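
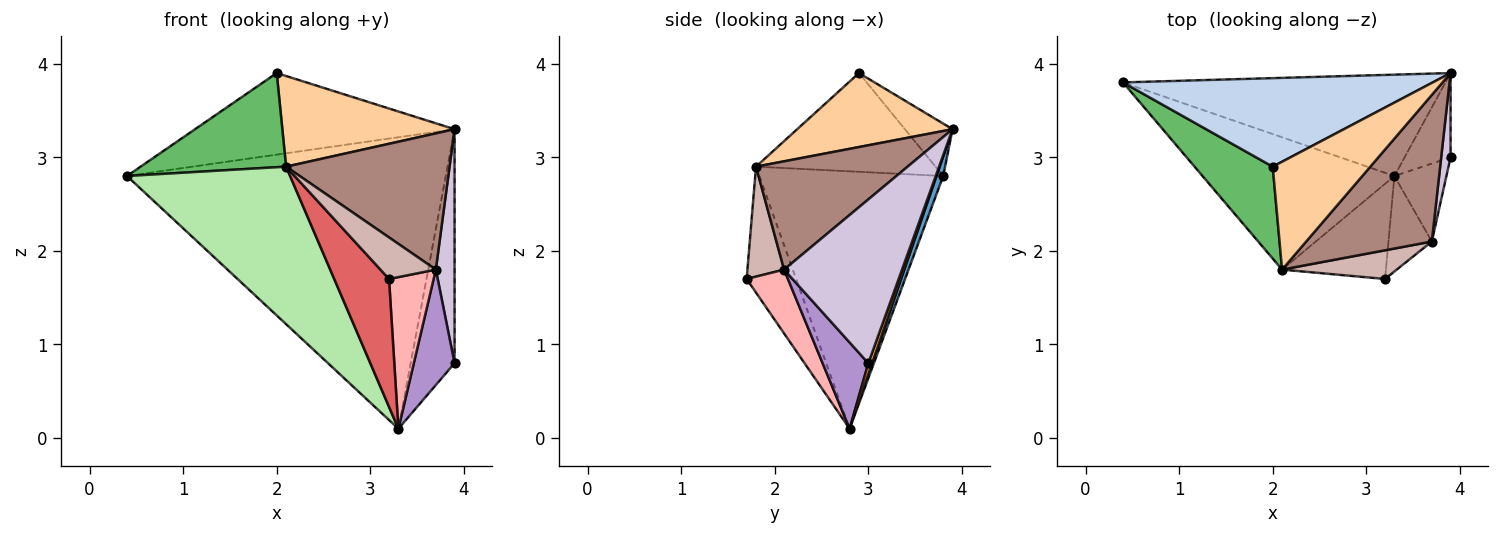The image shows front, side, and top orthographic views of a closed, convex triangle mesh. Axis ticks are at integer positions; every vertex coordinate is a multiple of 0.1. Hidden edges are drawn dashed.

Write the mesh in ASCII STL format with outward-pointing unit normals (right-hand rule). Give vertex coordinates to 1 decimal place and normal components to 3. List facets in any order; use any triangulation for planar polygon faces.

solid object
 facet normal 0.020 0.944 -0.328
  outer loop
   vertex 3.3 2.8 0.1
   vertex 0.4 3.8 2.8
   vertex 3.9 3.9 3.3
  endloop
 endfacet
 facet normal -0.123 0.672 0.730
  outer loop
   vertex 2.0 2.9 3.9
   vertex 3.9 3.9 3.3
   vertex 0.4 3.8 2.8
  endloop
 endfacet
 facet normal 0.081 0.938 -0.338
  outer loop
   vertex 3.9 3.0 0.8
   vertex 3.3 2.8 0.1
   vertex 3.9 3.9 3.3
  endloop
 endfacet
 facet normal 0.502 -0.556 0.662
  outer loop
   vertex 2.1 1.8 2.9
   vertex 3.9 3.9 3.3
   vertex 2.0 2.9 3.9
  endloop
 endfacet
 facet normal -0.662 -0.536 0.524
  outer loop
   vertex 2.1 1.8 2.9
   vertex 2.0 2.9 3.9
   vertex 0.4 3.8 2.8
  endloop
 endfacet
 facet normal -0.653 -0.580 -0.487
  outer loop
   vertex 2.1 1.8 2.9
   vertex 0.4 3.8 2.8
   vertex 3.3 2.8 0.1
  endloop
 endfacet
 facet normal -0.586 -0.650 -0.483
  outer loop
   vertex 2.1 1.8 2.9
   vertex 3.3 2.8 0.1
   vertex 3.2 1.7 1.7
  endloop
 endfacet
 facet normal 0.617 -0.666 -0.419
  outer loop
   vertex 3.7 2.1 1.8
   vertex 3.2 1.7 1.7
   vertex 3.3 2.8 0.1
  endloop
 endfacet
 facet normal 0.681 -0.607 -0.410
  outer loop
   vertex 3.7 2.1 1.8
   vertex 3.3 2.8 0.1
   vertex 3.9 3.0 0.8
  endloop
 endfacet
 facet normal 0.986 -0.157 0.056
  outer loop
   vertex 3.7 2.1 1.8
   vertex 3.9 3.0 0.8
   vertex 3.9 3.9 3.3
  endloop
 endfacet
 facet normal 0.534 -0.576 0.619
  outer loop
   vertex 3.7 2.1 1.8
   vertex 3.9 3.9 3.3
   vertex 2.1 1.8 2.9
  endloop
 endfacet
 facet normal 0.478 -0.723 0.499
  outer loop
   vertex 3.7 2.1 1.8
   vertex 2.1 1.8 2.9
   vertex 3.2 1.7 1.7
  endloop
 endfacet
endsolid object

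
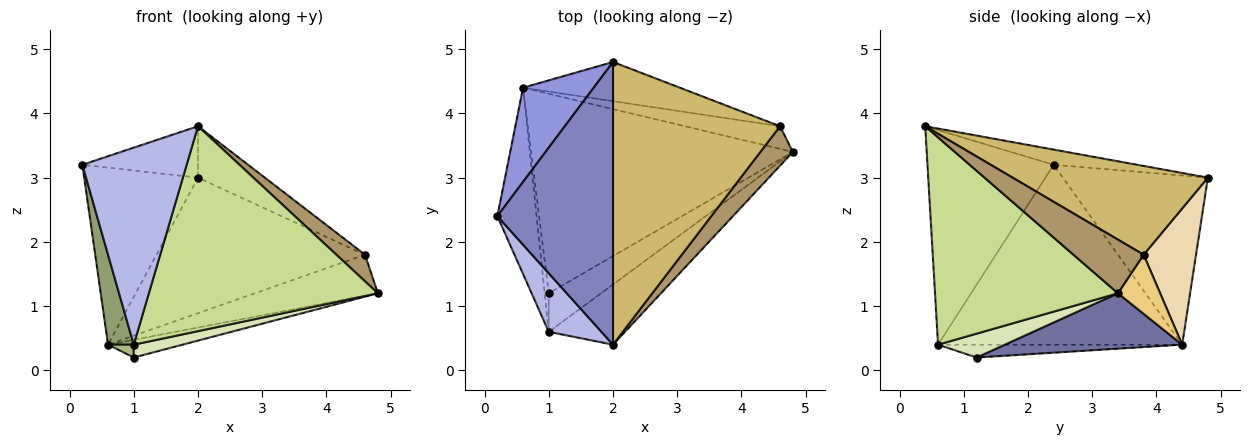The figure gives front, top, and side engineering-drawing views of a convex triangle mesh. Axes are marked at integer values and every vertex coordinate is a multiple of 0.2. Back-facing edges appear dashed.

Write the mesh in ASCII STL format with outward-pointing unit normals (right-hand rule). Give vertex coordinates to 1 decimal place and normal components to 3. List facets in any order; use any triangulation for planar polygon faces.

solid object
 facet normal 0.206 0.087 -0.975
  outer loop
   vertex 0.6 4.4 0.4
   vertex 4.8 3.4 1.2
   vertex 1.0 1.2 0.2
  endloop
 endfacet
 facet normal -0.128 0.177 0.976
  outer loop
   vertex 2.0 4.8 3.0
   vertex 0.2 2.4 3.2
   vertex 2.0 0.4 3.8
  endloop
 endfacet
 facet normal -0.747 0.587 0.312
  outer loop
   vertex 2.0 4.8 3.0
   vertex 0.6 4.4 0.4
   vertex 0.2 2.4 3.2
  endloop
 endfacet
 facet normal -0.757 -0.626 0.186
  outer loop
   vertex 1.0 0.6 0.4
   vertex 2.0 0.4 3.8
   vertex 0.2 2.4 3.2
  endloop
 endfacet
 facet normal -0.972 -0.102 -0.212
  outer loop
   vertex 1.0 0.6 0.4
   vertex 0.2 2.4 3.2
   vertex 0.6 4.4 0.4
  endloop
 endfacet
 facet normal -0.949 -0.100 -0.300
  outer loop
   vertex 1.0 0.6 0.4
   vertex 0.6 4.4 0.4
   vertex 1.0 1.2 0.2
  endloop
 endfacet
 facet normal 0.608 -0.762 -0.224
  outer loop
   vertex 1.0 0.6 0.4
   vertex 4.8 3.4 1.2
   vertex 2.0 0.4 3.8
  endloop
 endfacet
 facet normal 0.397 -0.290 -0.871
  outer loop
   vertex 1.0 0.6 0.4
   vertex 1.0 1.2 0.2
   vertex 4.8 3.4 1.2
  endloop
 endfacet
 facet normal 0.807 -0.330 0.489
  outer loop
   vertex 4.6 3.8 1.8
   vertex 2.0 0.4 3.8
   vertex 4.8 3.4 1.2
  endloop
 endfacet
 facet normal 0.463 0.159 0.872
  outer loop
   vertex 4.6 3.8 1.8
   vertex 2.0 4.8 3.0
   vertex 2.0 0.4 3.8
  endloop
 endfacet
 facet normal 0.288 0.838 -0.463
  outer loop
   vertex 4.6 3.8 1.8
   vertex 4.8 3.4 1.2
   vertex 0.6 4.4 0.4
  endloop
 endfacet
 facet normal 0.235 0.934 -0.270
  outer loop
   vertex 4.6 3.8 1.8
   vertex 0.6 4.4 0.4
   vertex 2.0 4.8 3.0
  endloop
 endfacet
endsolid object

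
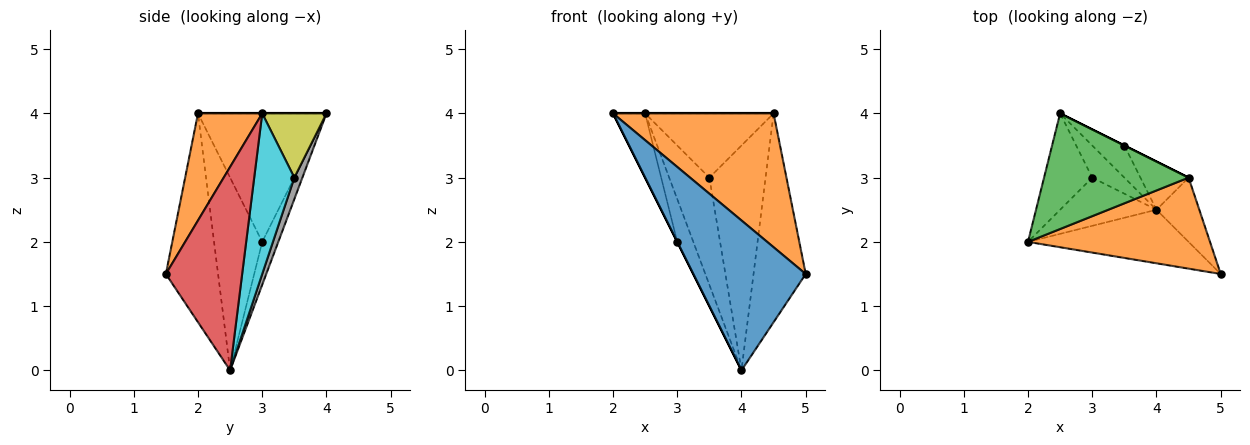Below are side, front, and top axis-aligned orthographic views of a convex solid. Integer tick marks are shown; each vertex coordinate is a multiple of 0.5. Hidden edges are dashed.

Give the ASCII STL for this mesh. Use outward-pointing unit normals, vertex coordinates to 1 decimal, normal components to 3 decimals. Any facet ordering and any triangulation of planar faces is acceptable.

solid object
 facet normal -0.401 -0.863 -0.308
  outer loop
   vertex 4.0 2.5 0.0
   vertex 5.0 1.5 1.5
   vertex 2.0 2.0 4.0
  endloop
 endfacet
 facet normal 0.314 -0.785 0.534
  outer loop
   vertex 4.5 3.0 4.0
   vertex 2.0 2.0 4.0
   vertex 5.0 1.5 1.5
  endloop
 endfacet
 facet normal 0.000 0.000 1.000
  outer loop
   vertex 4.5 3.0 4.0
   vertex 2.5 4.0 4.0
   vertex 2.0 2.0 4.0
  endloop
 endfacet
 facet normal 0.813 0.556 -0.171
  outer loop
   vertex 4.5 3.0 4.0
   vertex 5.0 1.5 1.5
   vertex 4.0 2.5 0.0
  endloop
 endfacet
 facet normal -0.912 0.228 -0.342
  outer loop
   vertex 3.0 3.0 2.0
   vertex 2.0 2.0 4.0
   vertex 2.5 4.0 4.0
  endloop
 endfacet
 facet normal -0.894 0.000 -0.447
  outer loop
   vertex 3.0 3.0 2.0
   vertex 4.0 2.5 0.0
   vertex 2.0 2.0 4.0
  endloop
 endfacet
 facet normal -0.625 0.625 -0.469
  outer loop
   vertex 3.0 3.0 2.0
   vertex 2.5 4.0 4.0
   vertex 4.0 2.5 0.0
  endloop
 endfacet
 facet normal 0.188 0.941 -0.282
  outer loop
   vertex 3.5 3.5 3.0
   vertex 4.0 2.5 0.0
   vertex 2.5 4.0 4.0
  endloop
 endfacet
 facet normal 0.447 0.894 0.000
  outer loop
   vertex 3.5 3.5 3.0
   vertex 2.5 4.0 4.0
   vertex 4.5 3.0 4.0
  endloop
 endfacet
 facet normal 0.573 0.802 -0.172
  outer loop
   vertex 3.5 3.5 3.0
   vertex 4.5 3.0 4.0
   vertex 4.0 2.5 0.0
  endloop
 endfacet
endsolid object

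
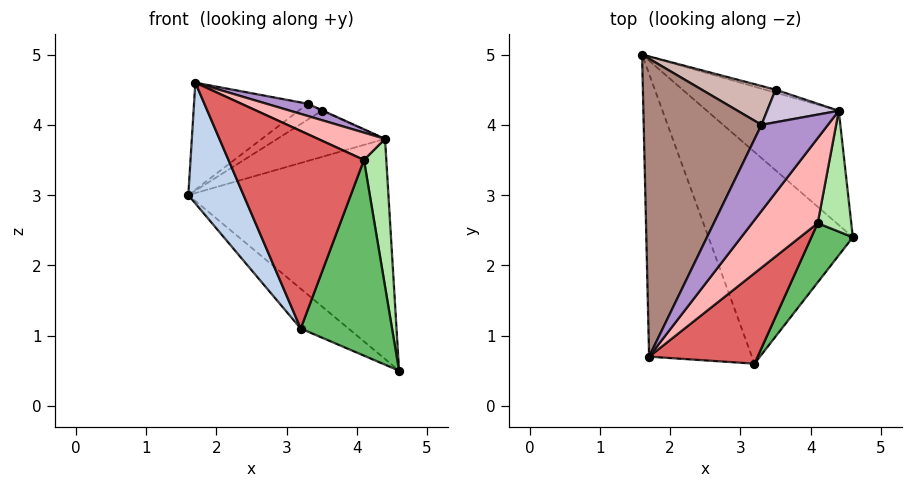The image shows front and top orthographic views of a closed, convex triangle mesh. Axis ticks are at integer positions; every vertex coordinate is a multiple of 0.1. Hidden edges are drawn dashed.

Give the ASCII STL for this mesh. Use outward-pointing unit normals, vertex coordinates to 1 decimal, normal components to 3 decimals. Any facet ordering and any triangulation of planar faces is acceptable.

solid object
 facet normal -0.550 0.154 -0.821
  outer loop
   vertex 3.2 0.6 1.1
   vertex 1.6 5.0 3.0
   vertex 4.6 2.4 0.5
  endloop
 endfacet
 facet normal -0.908 -0.164 -0.385
  outer loop
   vertex 3.2 0.6 1.1
   vertex 1.7 0.7 4.6
   vertex 1.6 5.0 3.0
  endloop
 endfacet
 facet normal 0.359 0.828 -0.430
  outer loop
   vertex 4.4 4.2 3.8
   vertex 4.6 2.4 0.5
   vertex 1.6 5.0 3.0
  endloop
 endfacet
 facet normal 0.291 0.955 -0.062
  outer loop
   vertex 3.5 4.5 4.2
   vertex 4.4 4.2 3.8
   vertex 1.6 5.0 3.0
  endloop
 endfacet
 facet normal 0.805 -0.568 0.172
  outer loop
   vertex 4.1 2.6 3.5
   vertex 3.2 0.6 1.1
   vertex 4.6 2.4 0.5
  endloop
 endfacet
 facet normal 0.961 -0.213 0.174
  outer loop
   vertex 4.1 2.6 3.5
   vertex 4.6 2.4 0.5
   vertex 4.4 4.2 3.8
  endloop
 endfacet
 facet normal 0.673 -0.672 0.308
  outer loop
   vertex 4.1 2.6 3.5
   vertex 1.7 0.7 4.6
   vertex 3.2 0.6 1.1
  endloop
 endfacet
 facet normal 0.561 -0.253 0.788
  outer loop
   vertex 4.1 2.6 3.5
   vertex 4.4 4.2 3.8
   vertex 1.7 0.7 4.6
  endloop
 endfacet
 facet normal 0.429 -0.127 0.894
  outer loop
   vertex 3.3 4.0 4.3
   vertex 1.7 0.7 4.6
   vertex 4.4 4.2 3.8
  endloop
 endfacet
 facet normal 0.411 0.018 0.911
  outer loop
   vertex 3.3 4.0 4.3
   vertex 4.4 4.2 3.8
   vertex 3.5 4.5 4.2
  endloop
 endfacet
 facet normal -0.462 0.300 0.835
  outer loop
   vertex 3.3 4.0 4.3
   vertex 1.6 5.0 3.0
   vertex 1.7 0.7 4.6
  endloop
 endfacet
 facet normal -0.436 0.341 0.833
  outer loop
   vertex 3.3 4.0 4.3
   vertex 3.5 4.5 4.2
   vertex 1.6 5.0 3.0
  endloop
 endfacet
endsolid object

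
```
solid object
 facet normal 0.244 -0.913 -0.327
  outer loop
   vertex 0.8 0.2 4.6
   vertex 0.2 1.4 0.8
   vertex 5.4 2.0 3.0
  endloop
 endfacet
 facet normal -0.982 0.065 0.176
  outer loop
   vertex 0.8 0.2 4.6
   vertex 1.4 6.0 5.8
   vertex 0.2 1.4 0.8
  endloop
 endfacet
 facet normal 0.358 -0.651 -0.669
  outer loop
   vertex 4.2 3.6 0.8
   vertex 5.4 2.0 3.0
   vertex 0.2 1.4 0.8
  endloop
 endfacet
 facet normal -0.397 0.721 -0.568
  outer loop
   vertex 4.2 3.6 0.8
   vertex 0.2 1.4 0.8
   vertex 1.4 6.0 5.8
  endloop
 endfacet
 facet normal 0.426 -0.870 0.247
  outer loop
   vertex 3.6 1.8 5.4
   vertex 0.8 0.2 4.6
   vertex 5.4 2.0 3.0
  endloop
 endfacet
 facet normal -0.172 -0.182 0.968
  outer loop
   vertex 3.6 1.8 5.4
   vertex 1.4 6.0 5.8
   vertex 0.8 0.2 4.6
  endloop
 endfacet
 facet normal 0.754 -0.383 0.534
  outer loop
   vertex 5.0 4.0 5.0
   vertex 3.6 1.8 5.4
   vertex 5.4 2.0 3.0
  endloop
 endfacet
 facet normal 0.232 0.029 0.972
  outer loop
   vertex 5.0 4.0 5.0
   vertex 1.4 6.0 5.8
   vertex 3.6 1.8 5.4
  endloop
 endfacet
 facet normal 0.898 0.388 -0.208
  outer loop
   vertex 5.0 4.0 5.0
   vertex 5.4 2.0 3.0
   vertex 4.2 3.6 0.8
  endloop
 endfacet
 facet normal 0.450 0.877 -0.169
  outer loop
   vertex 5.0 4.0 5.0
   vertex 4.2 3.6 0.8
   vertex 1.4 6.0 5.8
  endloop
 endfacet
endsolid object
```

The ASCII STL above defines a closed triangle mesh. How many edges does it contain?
15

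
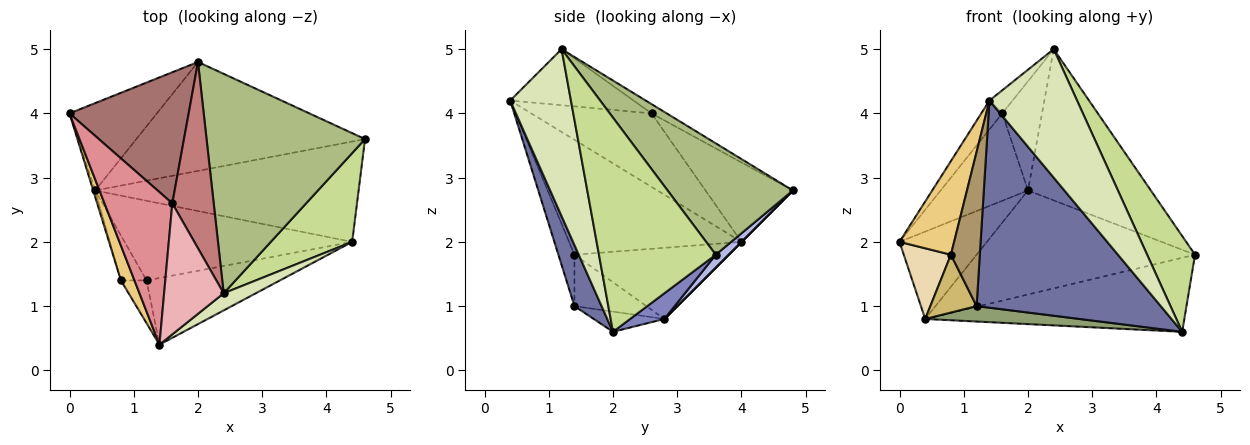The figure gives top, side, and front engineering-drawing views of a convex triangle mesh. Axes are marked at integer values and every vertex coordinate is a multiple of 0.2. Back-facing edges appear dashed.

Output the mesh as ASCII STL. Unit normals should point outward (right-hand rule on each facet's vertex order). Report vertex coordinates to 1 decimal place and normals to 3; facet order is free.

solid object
 facet normal 0.139 -0.943 -0.303
  outer loop
   vertex 1.2 1.4 1.0
   vertex 4.4 2.0 0.6
   vertex 1.4 0.4 4.2
  endloop
 endfacet
 facet normal 0.078 0.592 -0.802
  outer loop
   vertex 0.4 2.8 0.8
   vertex 4.6 3.6 1.8
   vertex 4.4 2.0 0.6
  endloop
 endfacet
 facet normal 0.000 0.707 -0.707
  outer loop
   vertex 0.4 2.8 0.8
   vertex 0.0 4.0 2.0
   vertex 2.0 4.8 2.8
  endloop
 endfacet
 facet normal 0.041 0.690 -0.723
  outer loop
   vertex 0.4 2.8 0.8
   vertex 2.0 4.8 2.8
   vertex 4.6 3.6 1.8
  endloop
 endfacet
 facet normal -0.087 -0.189 -0.978
  outer loop
   vertex 0.4 2.8 0.8
   vertex 4.4 2.0 0.6
   vertex 1.2 1.4 1.0
  endloop
 endfacet
 facet normal 0.501 0.491 0.713
  outer loop
   vertex 2.4 1.2 5.0
   vertex 4.6 3.6 1.8
   vertex 2.0 4.8 2.8
  endloop
 endfacet
 facet normal 0.873 -0.358 0.332
  outer loop
   vertex 2.4 1.2 5.0
   vertex 4.4 2.0 0.6
   vertex 4.6 3.6 1.8
  endloop
 endfacet
 facet normal 0.566 -0.817 0.109
  outer loop
   vertex 2.4 1.2 5.0
   vertex 1.4 0.4 4.2
   vertex 4.4 2.0 0.6
  endloop
 endfacet
 facet normal -0.472 -0.849 -0.236
  outer loop
   vertex 0.8 1.4 1.8
   vertex 1.2 1.4 1.0
   vertex 1.4 0.4 4.2
  endloop
 endfacet
 facet normal -0.775 -0.498 -0.388
  outer loop
   vertex 0.8 1.4 1.8
   vertex 0.4 2.8 0.8
   vertex 1.2 1.4 1.0
  endloop
 endfacet
 facet normal -0.947 -0.300 0.112
  outer loop
   vertex 0.8 1.4 1.8
   vertex 1.4 0.4 4.2
   vertex 0.0 4.0 2.0
  endloop
 endfacet
 facet normal -0.956 -0.292 -0.027
  outer loop
   vertex 0.8 1.4 1.8
   vertex 0.0 4.0 2.0
   vertex 0.4 2.8 0.8
  endloop
 endfacet
 facet normal -0.485 0.485 0.728
  outer loop
   vertex 1.6 2.6 4.0
   vertex 2.0 4.8 2.8
   vertex 0.0 4.0 2.0
  endloop
 endfacet
 facet normal -0.190 0.497 0.847
  outer loop
   vertex 1.6 2.6 4.0
   vertex 2.4 1.2 5.0
   vertex 2.0 4.8 2.8
  endloop
 endfacet
 facet normal -0.729 0.127 0.672
  outer loop
   vertex 1.6 2.6 4.0
   vertex 0.0 4.0 2.0
   vertex 1.4 0.4 4.2
  endloop
 endfacet
 facet normal -0.680 0.127 0.722
  outer loop
   vertex 1.6 2.6 4.0
   vertex 1.4 0.4 4.2
   vertex 2.4 1.2 5.0
  endloop
 endfacet
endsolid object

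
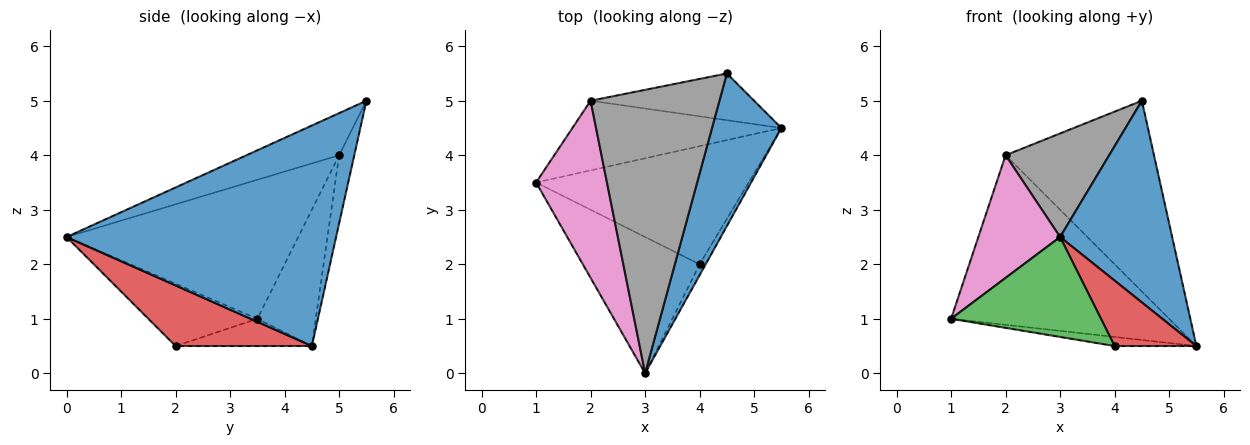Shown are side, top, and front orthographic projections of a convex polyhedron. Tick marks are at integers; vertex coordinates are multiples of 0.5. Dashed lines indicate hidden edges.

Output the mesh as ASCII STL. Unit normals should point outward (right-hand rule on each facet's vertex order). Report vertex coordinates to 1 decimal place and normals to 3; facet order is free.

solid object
 facet normal 0.887 -0.369 0.279
  outer loop
   vertex 4.5 5.5 5.0
   vertex 3.0 0.0 2.5
   vertex 5.5 4.5 0.5
  endloop
 endfacet
 facet normal -0.127 0.076 -0.989
  outer loop
   vertex 4.0 2.0 0.5
   vertex 1.0 3.5 1.0
   vertex 5.5 4.5 0.5
  endloop
 endfacet
 facet normal -0.395 -0.543 -0.741
  outer loop
   vertex 4.0 2.0 0.5
   vertex 3.0 0.0 2.5
   vertex 1.0 3.5 1.0
  endloop
 endfacet
 facet normal 0.854 -0.513 -0.085
  outer loop
   vertex 4.0 2.0 0.5
   vertex 5.5 4.5 0.5
   vertex 3.0 0.0 2.5
  endloop
 endfacet
 facet normal -0.241 0.898 -0.369
  outer loop
   vertex 2.0 5.0 4.0
   vertex 5.5 4.5 0.5
   vertex 1.0 3.5 1.0
  endloop
 endfacet
 facet normal -0.099 0.967 -0.237
  outer loop
   vertex 2.0 5.0 4.0
   vertex 4.5 5.5 5.0
   vertex 5.5 4.5 0.5
  endloop
 endfacet
 facet normal -0.850 -0.300 0.433
  outer loop
   vertex 2.0 5.0 4.0
   vertex 1.0 3.5 1.0
   vertex 3.0 0.0 2.5
  endloop
 endfacet
 facet normal -0.294 -0.328 0.898
  outer loop
   vertex 2.0 5.0 4.0
   vertex 3.0 0.0 2.5
   vertex 4.5 5.5 5.0
  endloop
 endfacet
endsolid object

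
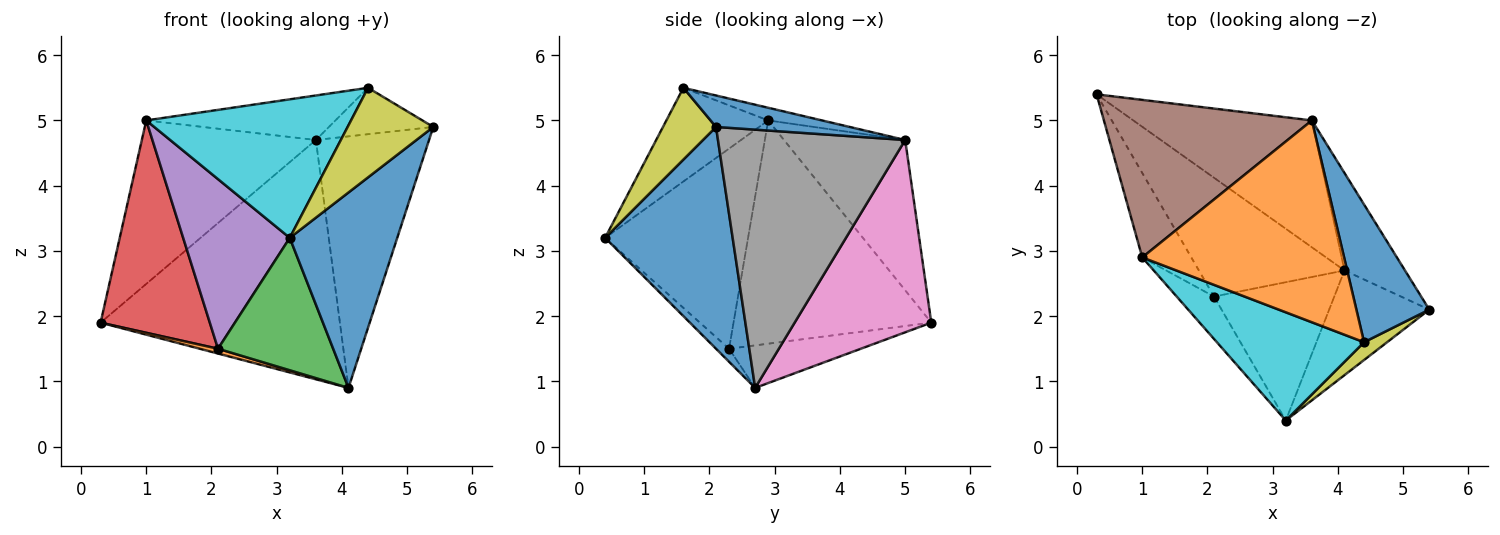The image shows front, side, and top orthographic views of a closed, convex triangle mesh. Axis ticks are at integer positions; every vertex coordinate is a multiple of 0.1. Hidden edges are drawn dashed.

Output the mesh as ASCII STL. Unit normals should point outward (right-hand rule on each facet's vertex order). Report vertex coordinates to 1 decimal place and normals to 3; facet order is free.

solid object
 facet normal 0.723 -0.609 -0.326
  outer loop
   vertex 4.1 2.7 0.9
   vertex 5.4 2.1 4.9
   vertex 3.2 0.4 3.2
  endloop
 endfacet
 facet normal -0.280 -0.039 -0.959
  outer loop
   vertex 2.1 2.3 1.5
   vertex 0.3 5.4 1.9
   vertex 4.1 2.7 0.9
  endloop
 endfacet
 facet normal -0.078 -0.689 -0.720
  outer loop
   vertex 2.1 2.3 1.5
   vertex 4.1 2.7 0.9
   vertex 3.2 0.4 3.2
  endloop
 endfacet
 facet normal -0.860 -0.475 -0.189
  outer loop
   vertex 2.1 2.3 1.5
   vertex 1.0 2.9 5.0
   vertex 0.3 5.4 1.9
  endloop
 endfacet
 facet normal -0.793 -0.591 -0.148
  outer loop
   vertex 2.1 2.3 1.5
   vertex 3.2 0.4 3.2
   vertex 1.0 2.9 5.0
  endloop
 endfacet
 facet normal -0.448 0.644 0.620
  outer loop
   vertex 3.6 5.0 4.7
   vertex 0.3 5.4 1.9
   vertex 1.0 2.9 5.0
  endloop
 endfacet
 facet normal 0.450 0.789 -0.418
  outer loop
   vertex 3.6 5.0 4.7
   vertex 4.1 2.7 0.9
   vertex 0.3 5.4 1.9
  endloop
 endfacet
 facet normal 0.839 0.507 -0.197
  outer loop
   vertex 3.6 5.0 4.7
   vertex 5.4 2.1 4.9
   vertex 4.1 2.7 0.9
  endloop
 endfacet
 facet normal 0.519 -0.838 0.167
  outer loop
   vertex 4.4 1.6 5.5
   vertex 3.2 0.4 3.2
   vertex 5.4 2.1 4.9
  endloop
 endfacet
 facet normal -0.365 -0.734 0.573
  outer loop
   vertex 4.4 1.6 5.5
   vertex 1.0 2.9 5.0
   vertex 3.2 0.4 3.2
  endloop
 endfacet
 facet normal 0.379 0.295 0.877
  outer loop
   vertex 4.4 1.6 5.5
   vertex 5.4 2.1 4.9
   vertex 3.6 5.0 4.7
  endloop
 endfacet
 facet normal -0.061 0.215 0.975
  outer loop
   vertex 4.4 1.6 5.5
   vertex 3.6 5.0 4.7
   vertex 1.0 2.9 5.0
  endloop
 endfacet
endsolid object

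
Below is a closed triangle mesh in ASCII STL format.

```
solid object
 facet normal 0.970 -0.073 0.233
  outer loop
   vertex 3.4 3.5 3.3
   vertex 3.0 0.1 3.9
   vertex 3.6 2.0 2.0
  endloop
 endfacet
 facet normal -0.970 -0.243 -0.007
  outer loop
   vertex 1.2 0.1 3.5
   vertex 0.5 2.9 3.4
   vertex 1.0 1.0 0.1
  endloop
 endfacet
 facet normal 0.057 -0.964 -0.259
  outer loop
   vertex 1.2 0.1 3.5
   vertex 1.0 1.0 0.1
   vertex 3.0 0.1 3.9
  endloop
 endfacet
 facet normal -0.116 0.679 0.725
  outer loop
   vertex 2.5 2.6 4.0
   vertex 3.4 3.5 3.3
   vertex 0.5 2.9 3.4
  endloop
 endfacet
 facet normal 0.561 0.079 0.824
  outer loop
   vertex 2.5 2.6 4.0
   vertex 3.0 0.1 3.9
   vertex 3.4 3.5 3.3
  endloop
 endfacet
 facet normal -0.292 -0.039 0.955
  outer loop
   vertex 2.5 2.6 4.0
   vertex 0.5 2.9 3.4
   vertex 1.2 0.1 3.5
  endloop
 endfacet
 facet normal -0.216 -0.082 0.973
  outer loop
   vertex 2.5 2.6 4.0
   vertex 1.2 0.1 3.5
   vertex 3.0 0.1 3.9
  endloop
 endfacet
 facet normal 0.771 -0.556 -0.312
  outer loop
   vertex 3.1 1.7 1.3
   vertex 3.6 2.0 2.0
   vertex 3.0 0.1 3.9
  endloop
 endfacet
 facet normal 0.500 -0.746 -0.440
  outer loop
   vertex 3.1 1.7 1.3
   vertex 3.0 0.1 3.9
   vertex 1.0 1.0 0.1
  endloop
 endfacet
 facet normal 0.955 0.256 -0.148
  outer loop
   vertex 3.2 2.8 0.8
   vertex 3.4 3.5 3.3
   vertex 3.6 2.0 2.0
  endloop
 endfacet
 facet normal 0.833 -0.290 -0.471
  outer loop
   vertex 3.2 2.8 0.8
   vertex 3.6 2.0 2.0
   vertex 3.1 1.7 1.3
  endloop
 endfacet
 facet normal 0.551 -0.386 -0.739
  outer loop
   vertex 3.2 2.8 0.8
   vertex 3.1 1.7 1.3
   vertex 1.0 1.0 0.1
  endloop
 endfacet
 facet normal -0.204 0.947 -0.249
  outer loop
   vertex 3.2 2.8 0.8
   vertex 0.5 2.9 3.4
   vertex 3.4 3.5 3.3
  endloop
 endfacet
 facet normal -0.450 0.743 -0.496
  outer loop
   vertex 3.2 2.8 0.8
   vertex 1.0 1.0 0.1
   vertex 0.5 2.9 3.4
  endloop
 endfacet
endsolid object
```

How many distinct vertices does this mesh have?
9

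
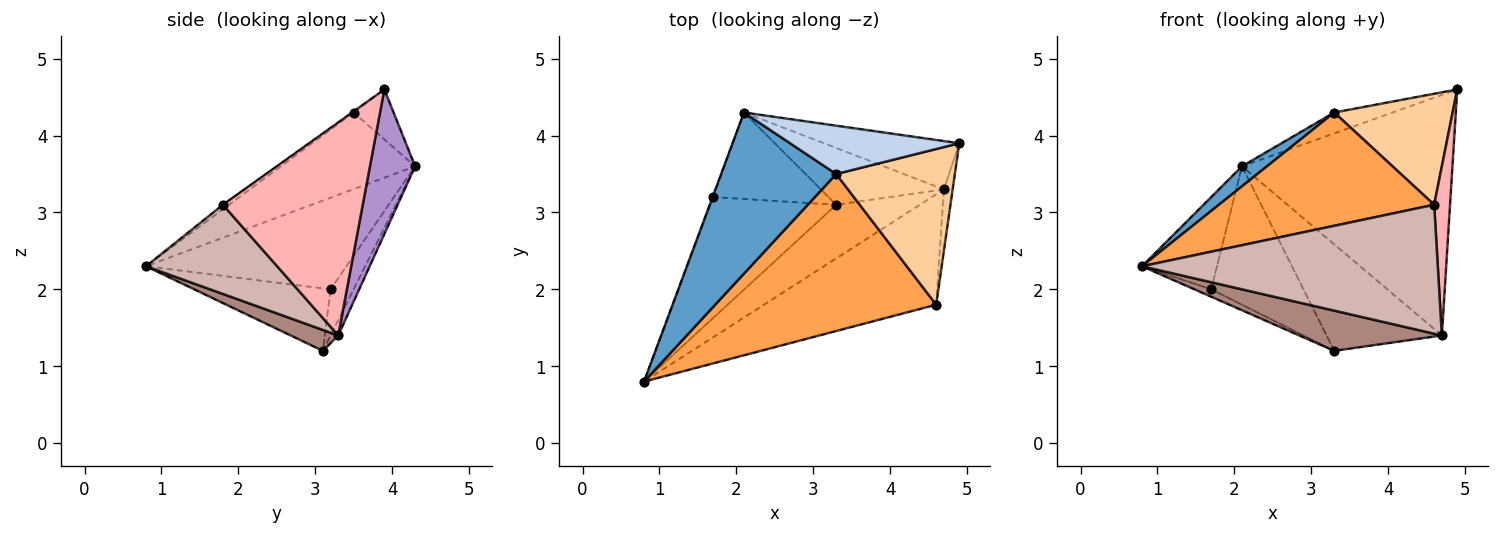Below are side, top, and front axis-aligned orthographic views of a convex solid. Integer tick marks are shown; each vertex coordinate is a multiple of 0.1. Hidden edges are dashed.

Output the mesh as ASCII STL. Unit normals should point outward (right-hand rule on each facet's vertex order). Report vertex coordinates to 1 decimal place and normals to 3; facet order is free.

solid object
 facet normal -0.551 -0.103 0.828
  outer loop
   vertex 3.3 3.5 4.3
   vertex 2.1 4.3 3.6
   vertex 0.8 0.8 2.3
  endloop
 endfacet
 facet normal -0.262 0.383 0.886
  outer loop
   vertex 3.3 3.5 4.3
   vertex 4.9 3.9 4.6
   vertex 2.1 4.3 3.6
  endloop
 endfacet
 facet normal -0.017 -0.585 0.811
  outer loop
   vertex 3.3 3.5 4.3
   vertex 0.8 0.8 2.3
   vertex 4.6 1.8 3.1
  endloop
 endfacet
 facet normal -0.008 -0.581 0.814
  outer loop
   vertex 3.3 3.5 4.3
   vertex 4.6 1.8 3.1
   vertex 4.9 3.9 4.6
  endloop
 endfacet
 facet normal -0.937 0.350 -0.007
  outer loop
   vertex 1.7 3.2 2.0
   vertex 0.8 0.8 2.3
   vertex 2.1 4.3 3.6
  endloop
 endfacet
 facet normal -0.444 0.055 -0.894
  outer loop
   vertex 1.7 3.2 2.0
   vertex 3.3 3.1 1.2
   vertex 0.8 0.8 2.3
  endloop
 endfacet
 facet normal -0.207 0.830 -0.518
  outer loop
   vertex 1.7 3.2 2.0
   vertex 2.1 4.3 3.6
   vertex 3.3 3.1 1.2
  endloop
 endfacet
 facet normal 0.993 -0.113 -0.041
  outer loop
   vertex 4.7 3.3 1.4
   vertex 4.9 3.9 4.6
   vertex 4.6 1.8 3.1
  endloop
 endfacet
 facet normal 0.206 0.959 -0.193
  outer loop
   vertex 4.7 3.3 1.4
   vertex 2.1 4.3 3.6
   vertex 4.9 3.9 4.6
  endloop
 endfacet
 facet normal -0.059 0.881 -0.470
  outer loop
   vertex 4.7 3.3 1.4
   vertex 3.3 3.1 1.2
   vertex 2.1 4.3 3.6
  endloop
 endfacet
 facet normal 0.196 -0.588 -0.784
  outer loop
   vertex 4.7 3.3 1.4
   vertex 0.8 0.8 2.3
   vertex 3.3 3.1 1.2
  endloop
 endfacet
 facet normal 0.319 -0.720 -0.616
  outer loop
   vertex 4.7 3.3 1.4
   vertex 4.6 1.8 3.1
   vertex 0.8 0.8 2.3
  endloop
 endfacet
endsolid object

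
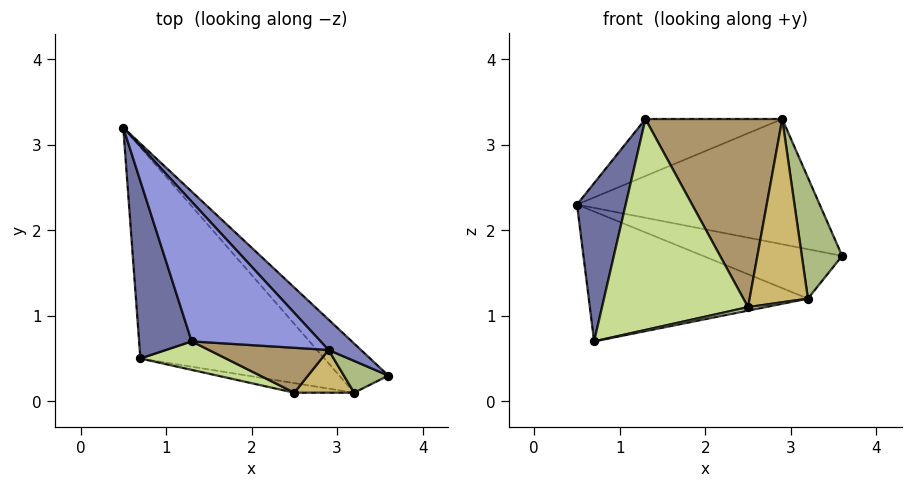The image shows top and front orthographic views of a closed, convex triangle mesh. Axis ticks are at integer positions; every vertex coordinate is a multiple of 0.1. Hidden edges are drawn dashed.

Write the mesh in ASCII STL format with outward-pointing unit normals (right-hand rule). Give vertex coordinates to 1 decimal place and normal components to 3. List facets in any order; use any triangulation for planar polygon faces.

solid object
 facet normal -0.949 -0.210 0.235
  outer loop
   vertex 1.3 0.7 3.3
   vertex 0.5 3.2 2.3
   vertex 0.7 0.5 0.7
  endloop
 endfacet
 facet normal 0.691 0.703 0.170
  outer loop
   vertex 2.9 0.6 3.3
   vertex 3.6 0.3 1.7
   vertex 0.5 3.2 2.3
  endloop
 endfacet
 facet normal 0.024 0.378 0.926
  outer loop
   vertex 2.9 0.6 3.3
   vertex 0.5 3.2 2.3
   vertex 1.3 0.7 3.3
  endloop
 endfacet
 facet normal 0.466 0.627 -0.624
  outer loop
   vertex 3.2 0.1 1.2
   vertex 0.5 3.2 2.3
   vertex 3.6 0.3 1.7
  endloop
 endfacet
 facet normal 0.246 0.508 -0.826
  outer loop
   vertex 3.2 0.1 1.2
   vertex 0.7 0.5 0.7
   vertex 0.5 3.2 2.3
  endloop
 endfacet
 facet normal 0.164 -0.954 0.251
  outer loop
   vertex 3.2 0.1 1.2
   vertex 3.6 0.3 1.7
   vertex 2.9 0.6 3.3
  endloop
 endfacet
 facet normal -0.243 -0.961 0.130
  outer loop
   vertex 2.5 0.1 1.1
   vertex 1.3 0.7 3.3
   vertex 0.7 0.5 0.7
  endloop
 endfacet
 facet normal 0.133 -0.333 -0.933
  outer loop
   vertex 2.5 0.1 1.1
   vertex 0.7 0.5 0.7
   vertex 3.2 0.1 1.2
  endloop
 endfacet
 facet normal -0.061 -0.971 0.232
  outer loop
   vertex 2.5 0.1 1.1
   vertex 2.9 0.6 3.3
   vertex 1.3 0.7 3.3
  endloop
 endfacet
 facet normal -0.032 -0.973 0.227
  outer loop
   vertex 2.5 0.1 1.1
   vertex 3.2 0.1 1.2
   vertex 2.9 0.6 3.3
  endloop
 endfacet
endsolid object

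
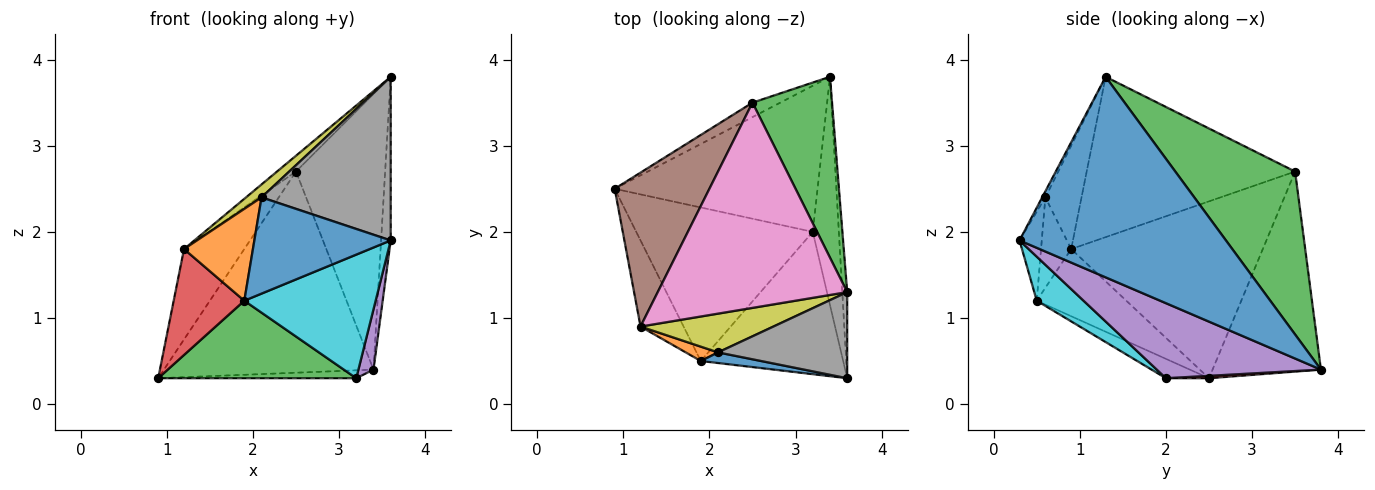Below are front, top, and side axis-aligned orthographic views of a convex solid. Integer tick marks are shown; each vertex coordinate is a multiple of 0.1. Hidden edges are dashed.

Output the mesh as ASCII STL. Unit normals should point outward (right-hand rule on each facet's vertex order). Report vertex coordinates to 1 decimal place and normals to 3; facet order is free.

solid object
 facet normal 0.999 0.047 -0.025
  outer loop
   vertex 3.6 1.3 3.8
   vertex 3.6 0.3 1.9
   vertex 3.4 3.8 0.4
  endloop
 endfacet
 facet normal -0.458 0.886 -0.064
  outer loop
   vertex 2.5 3.5 2.7
   vertex 3.4 3.8 0.4
   vertex 0.9 2.5 0.3
  endloop
 endfacet
 facet normal 0.747 0.556 0.365
  outer loop
   vertex 2.5 3.5 2.7
   vertex 3.6 1.3 3.8
   vertex 3.4 3.8 0.4
  endloop
 endfacet
 facet normal 0.012 0.054 -0.998
  outer loop
   vertex 3.2 2.0 0.3
   vertex 0.9 2.5 0.3
   vertex 3.4 3.8 0.4
  endloop
 endfacet
 facet normal 0.941 -0.086 -0.327
  outer loop
   vertex 3.2 2.0 0.3
   vertex 3.4 3.8 0.4
   vertex 3.6 0.3 1.9
  endloop
 endfacet
 facet normal -0.849 0.267 0.455
  outer loop
   vertex 1.2 0.9 1.8
   vertex 2.5 3.5 2.7
   vertex 0.9 2.5 0.3
  endloop
 endfacet
 facet normal -0.645 0.059 0.762
  outer loop
   vertex 1.2 0.9 1.8
   vertex 3.6 1.3 3.8
   vertex 2.5 3.5 2.7
  endloop
 endfacet
 facet normal -0.022 -0.885 0.466
  outer loop
   vertex 2.1 0.6 2.4
   vertex 3.6 0.3 1.9
   vertex 3.6 1.3 3.8
  endloop
 endfacet
 facet normal -0.594 -0.254 0.763
  outer loop
   vertex 2.1 0.6 2.4
   vertex 3.6 1.3 3.8
   vertex 1.2 0.9 1.8
  endloop
 endfacet
 facet normal 0.228 -0.638 -0.735
  outer loop
   vertex 1.9 0.5 1.2
   vertex 3.2 2.0 0.3
   vertex 3.6 0.3 1.9
  endloop
 endfacet
 facet normal -0.160 -0.981 0.108
  outer loop
   vertex 1.9 0.5 1.2
   vertex 3.6 0.3 1.9
   vertex 2.1 0.6 2.4
  endloop
 endfacet
 facet normal -0.397 -0.907 0.142
  outer loop
   vertex 1.9 0.5 1.2
   vertex 2.1 0.6 2.4
   vertex 1.2 0.9 1.8
  endloop
 endfacet
 facet normal -0.098 -0.449 -0.888
  outer loop
   vertex 1.9 0.5 1.2
   vertex 0.9 2.5 0.3
   vertex 3.2 2.0 0.3
  endloop
 endfacet
 facet normal -0.701 -0.553 -0.450
  outer loop
   vertex 1.9 0.5 1.2
   vertex 1.2 0.9 1.8
   vertex 0.9 2.5 0.3
  endloop
 endfacet
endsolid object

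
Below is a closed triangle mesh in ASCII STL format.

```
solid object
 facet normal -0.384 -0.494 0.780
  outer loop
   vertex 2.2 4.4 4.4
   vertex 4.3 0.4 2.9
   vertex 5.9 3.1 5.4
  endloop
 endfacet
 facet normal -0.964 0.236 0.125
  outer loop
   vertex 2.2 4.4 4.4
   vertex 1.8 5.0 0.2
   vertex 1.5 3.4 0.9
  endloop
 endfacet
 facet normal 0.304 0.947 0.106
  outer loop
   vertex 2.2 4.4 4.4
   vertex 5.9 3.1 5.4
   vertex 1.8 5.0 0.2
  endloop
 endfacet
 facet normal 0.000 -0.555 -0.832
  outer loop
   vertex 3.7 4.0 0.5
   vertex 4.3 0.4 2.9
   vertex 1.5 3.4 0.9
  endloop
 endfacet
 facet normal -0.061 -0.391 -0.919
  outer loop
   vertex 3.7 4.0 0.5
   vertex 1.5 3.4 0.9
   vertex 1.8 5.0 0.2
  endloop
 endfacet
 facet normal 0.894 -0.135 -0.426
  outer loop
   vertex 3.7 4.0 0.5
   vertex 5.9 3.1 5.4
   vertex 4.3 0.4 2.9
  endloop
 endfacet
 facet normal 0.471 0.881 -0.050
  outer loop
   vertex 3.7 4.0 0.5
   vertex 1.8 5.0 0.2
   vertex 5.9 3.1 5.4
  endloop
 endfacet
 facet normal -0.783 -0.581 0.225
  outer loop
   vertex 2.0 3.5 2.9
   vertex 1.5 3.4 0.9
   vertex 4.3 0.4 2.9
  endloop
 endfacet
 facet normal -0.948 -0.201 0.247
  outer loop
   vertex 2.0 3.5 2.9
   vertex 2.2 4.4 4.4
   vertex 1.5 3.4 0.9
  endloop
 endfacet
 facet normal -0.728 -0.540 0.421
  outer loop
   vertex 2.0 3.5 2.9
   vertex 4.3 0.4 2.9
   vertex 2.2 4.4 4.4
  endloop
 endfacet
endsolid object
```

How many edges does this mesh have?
15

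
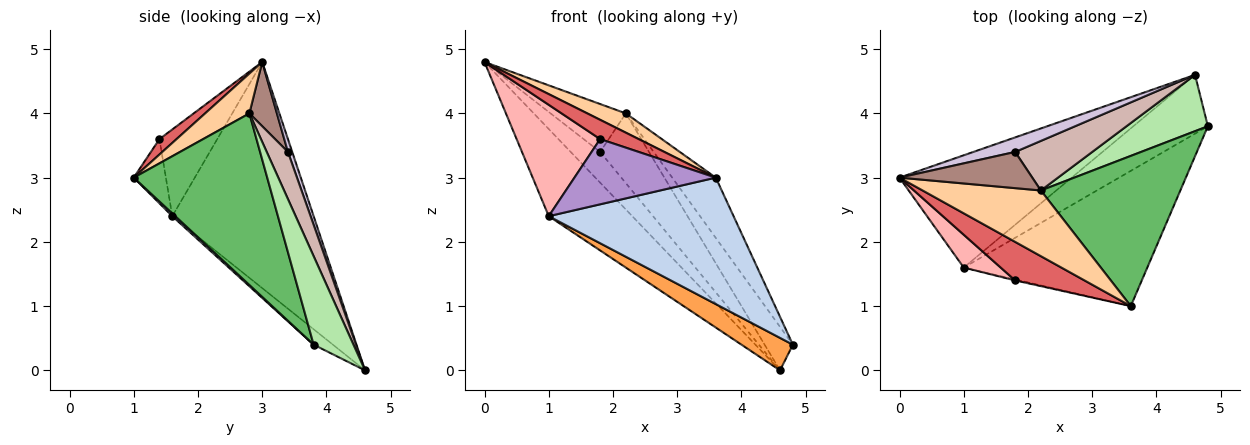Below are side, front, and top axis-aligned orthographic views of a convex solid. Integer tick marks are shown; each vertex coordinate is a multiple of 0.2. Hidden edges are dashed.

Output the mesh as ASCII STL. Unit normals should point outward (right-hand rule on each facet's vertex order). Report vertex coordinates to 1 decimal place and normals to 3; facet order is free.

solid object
 facet normal -0.720 0.425 -0.548
  outer loop
   vertex 1.0 1.6 2.4
   vertex 0.0 3.0 4.8
   vertex 4.6 4.6 0.0
  endloop
 endfacet
 facet normal 0.011 -0.683 -0.730
  outer loop
   vertex 1.0 1.6 2.4
   vertex 4.8 3.8 0.4
   vertex 3.6 1.0 3.0
  endloop
 endfacet
 facet normal -0.178 -0.475 -0.862
  outer loop
   vertex 1.0 1.6 2.4
   vertex 4.6 4.6 0.0
   vertex 4.8 3.8 0.4
  endloop
 endfacet
 facet normal 0.308 -0.268 0.913
  outer loop
   vertex 2.2 2.8 4.0
   vertex 0.0 3.0 4.8
   vertex 3.6 1.0 3.0
  endloop
 endfacet
 facet normal 0.752 0.245 0.611
  outer loop
   vertex 2.2 2.8 4.0
   vertex 3.6 1.0 3.0
   vertex 4.8 3.8 0.4
  endloop
 endfacet
 facet normal 0.652 0.463 0.600
  outer loop
   vertex 2.2 2.8 4.0
   vertex 4.8 3.8 0.4
   vertex 4.6 4.6 0.0
  endloop
 endfacet
 facet normal 0.195 -0.439 0.877
  outer loop
   vertex 1.8 1.4 3.6
   vertex 3.6 1.0 3.0
   vertex 0.0 3.0 4.8
  endloop
 endfacet
 facet normal -0.553 -0.799 0.236
  outer loop
   vertex 1.8 1.4 3.6
   vertex 0.0 3.0 4.8
   vertex 1.0 1.6 2.4
  endloop
 endfacet
 facet normal -0.222 -0.975 -0.015
  outer loop
   vertex 1.8 1.4 3.6
   vertex 1.0 1.6 2.4
   vertex 3.6 1.0 3.0
  endloop
 endfacet
 facet normal 0.130 0.896 0.424
  outer loop
   vertex 1.8 3.4 3.4
   vertex 4.6 4.6 0.0
   vertex 0.0 3.0 4.8
  endloop
 endfacet
 facet normal 0.280 0.766 0.579
  outer loop
   vertex 1.8 3.4 3.4
   vertex 0.0 3.0 4.8
   vertex 2.2 2.8 4.0
  endloop
 endfacet
 facet normal 0.334 0.768 0.546
  outer loop
   vertex 1.8 3.4 3.4
   vertex 2.2 2.8 4.0
   vertex 4.6 4.6 0.0
  endloop
 endfacet
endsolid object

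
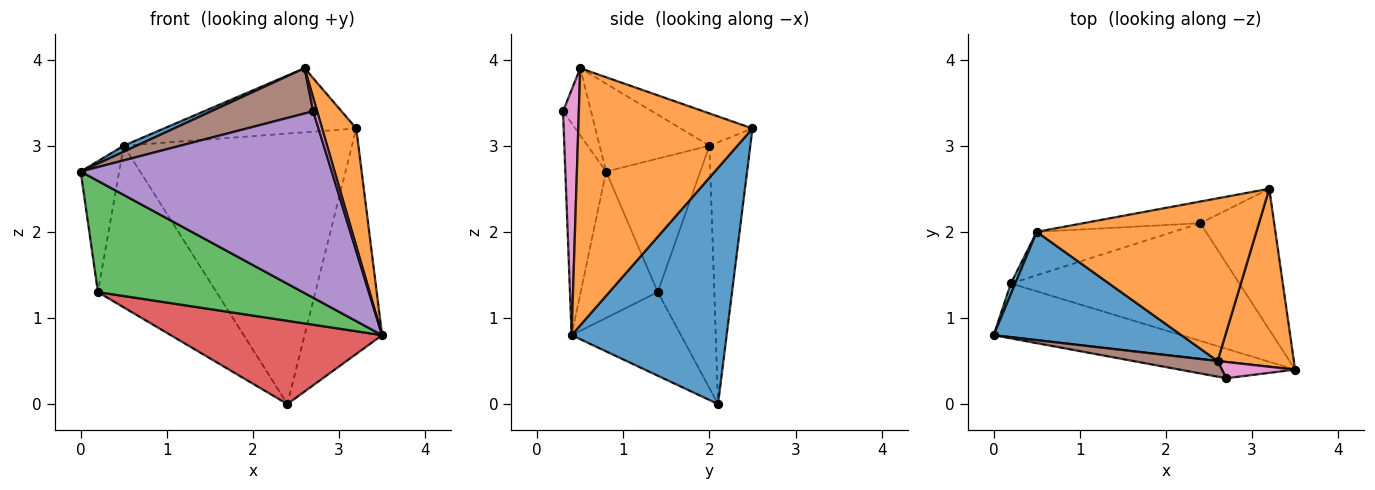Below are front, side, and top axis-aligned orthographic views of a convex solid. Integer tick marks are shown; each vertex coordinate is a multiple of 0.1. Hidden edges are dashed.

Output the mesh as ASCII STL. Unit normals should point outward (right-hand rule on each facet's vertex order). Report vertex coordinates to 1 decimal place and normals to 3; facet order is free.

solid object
 facet normal 0.861 0.431 -0.269
  outer loop
   vertex 2.4 2.1 0.0
   vertex 3.2 2.5 3.2
   vertex 3.5 0.4 0.8
  endloop
 endfacet
 facet normal 0.942 -0.185 0.280
  outer loop
   vertex 2.6 0.5 3.9
   vertex 3.5 0.4 0.8
   vertex 3.2 2.5 3.2
  endloop
 endfacet
 facet normal -0.321 -0.853 -0.411
  outer loop
   vertex 0.2 1.4 1.3
   vertex 3.5 0.4 0.8
   vertex 0.0 0.8 2.7
  endloop
 endfacet
 facet normal -0.286 -0.553 -0.782
  outer loop
   vertex 0.2 1.4 1.3
   vertex 2.4 2.1 0.0
   vertex 3.5 0.4 0.8
  endloop
 endfacet
 facet normal -0.160 -0.983 -0.087
  outer loop
   vertex 2.7 0.3 3.4
   vertex 0.0 0.8 2.7
   vertex 3.5 0.4 0.8
  endloop
 endfacet
 facet normal -0.251 -0.915 0.316
  outer loop
   vertex 2.7 0.3 3.4
   vertex 2.6 0.5 3.9
   vertex 0.0 0.8 2.7
  endloop
 endfacet
 facet normal 0.933 -0.229 0.278
  outer loop
   vertex 2.7 0.3 3.4
   vertex 3.5 0.4 0.8
   vertex 2.6 0.5 3.9
  endloop
 endfacet
 facet normal -0.176 0.981 -0.079
  outer loop
   vertex 0.5 2.0 3.0
   vertex 3.2 2.5 3.2
   vertex 2.4 2.1 0.0
  endloop
 endfacet
 facet normal -0.418 0.877 -0.236
  outer loop
   vertex 0.5 2.0 3.0
   vertex 2.4 2.1 0.0
   vertex 0.2 1.4 1.3
  endloop
 endfacet
 facet normal -0.925 0.378 0.030
  outer loop
   vertex 0.5 2.0 3.0
   vertex 0.2 1.4 1.3
   vertex 0.0 0.8 2.7
  endloop
 endfacet
 facet normal -0.423 -0.050 0.905
  outer loop
   vertex 0.5 2.0 3.0
   vertex 0.0 0.8 2.7
   vertex 2.6 0.5 3.9
  endloop
 endfacet
 facet normal -0.136 0.363 0.922
  outer loop
   vertex 0.5 2.0 3.0
   vertex 2.6 0.5 3.9
   vertex 3.2 2.5 3.2
  endloop
 endfacet
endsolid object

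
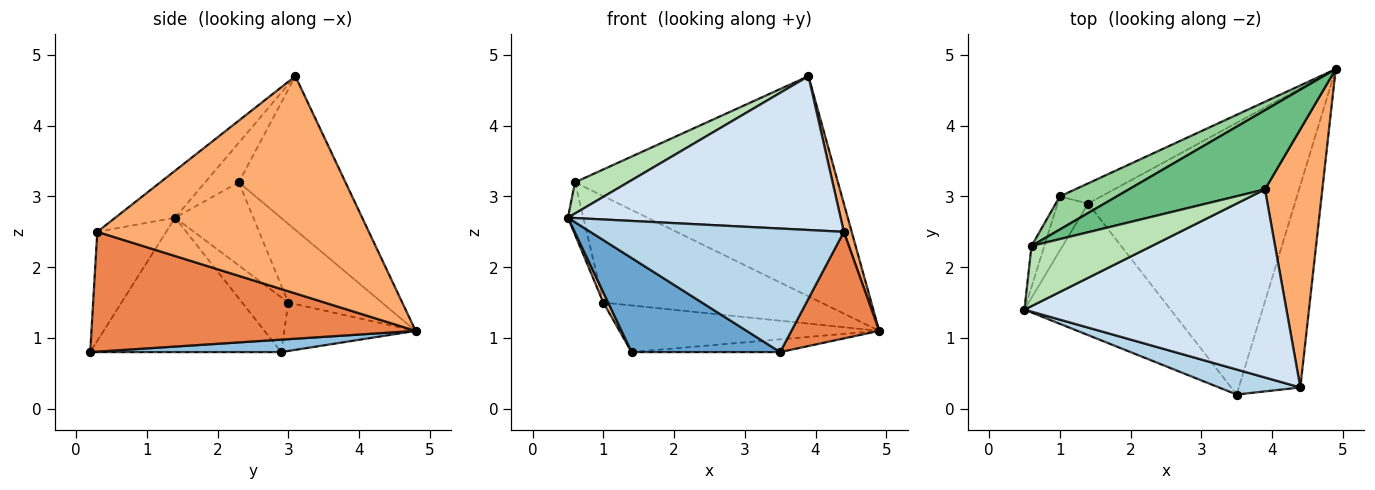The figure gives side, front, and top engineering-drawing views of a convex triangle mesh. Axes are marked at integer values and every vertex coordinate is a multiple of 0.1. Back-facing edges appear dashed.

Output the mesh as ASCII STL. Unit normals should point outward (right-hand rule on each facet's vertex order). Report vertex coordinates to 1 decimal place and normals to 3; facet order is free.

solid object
 facet normal -0.599 -0.466 -0.651
  outer loop
   vertex 1.4 2.9 0.8
   vertex 3.5 0.2 0.8
   vertex 0.5 1.4 2.7
  endloop
 endfacet
 facet normal 0.060 0.047 -0.997
  outer loop
   vertex 1.4 2.9 0.8
   vertex 4.9 4.8 1.1
   vertex 3.5 0.2 0.8
  endloop
 endfacet
 facet normal -0.257 -0.947 0.192
  outer loop
   vertex 4.4 0.3 2.5
   vertex 0.5 1.4 2.7
   vertex 3.5 0.2 0.8
  endloop
 endfacet
 facet normal -0.138 -0.627 0.767
  outer loop
   vertex 4.4 0.3 2.5
   vertex 3.9 3.1 4.7
   vertex 0.5 1.4 2.7
  endloop
 endfacet
 facet normal 0.865 -0.234 -0.444
  outer loop
   vertex 4.4 0.3 2.5
   vertex 3.5 0.2 0.8
   vertex 4.9 4.8 1.1
  endloop
 endfacet
 facet normal 0.966 -0.028 0.255
  outer loop
   vertex 4.4 0.3 2.5
   vertex 4.9 4.8 1.1
   vertex 3.9 3.1 4.7
  endloop
 endfacet
 facet normal -0.870 -0.091 -0.484
  outer loop
   vertex 1.0 3.0 1.5
   vertex 1.4 2.9 0.8
   vertex 0.5 1.4 2.7
  endloop
 endfacet
 facet normal -0.421 0.833 -0.360
  outer loop
   vertex 1.0 3.0 1.5
   vertex 4.9 4.8 1.1
   vertex 1.4 2.9 0.8
  endloop
 endfacet
 facet normal -0.357 0.879 0.316
  outer loop
   vertex 0.6 2.3 3.2
   vertex 3.9 3.1 4.7
   vertex 4.9 4.8 1.1
  endloop
 endfacet
 facet normal -0.380 0.883 0.274
  outer loop
   vertex 0.6 2.3 3.2
   vertex 4.9 4.8 1.1
   vertex 1.0 3.0 1.5
  endloop
 endfacet
 facet normal -0.280 -0.442 0.852
  outer loop
   vertex 0.6 2.3 3.2
   vertex 0.5 1.4 2.7
   vertex 3.9 3.1 4.7
  endloop
 endfacet
 facet normal -0.970 0.191 -0.150
  outer loop
   vertex 0.6 2.3 3.2
   vertex 1.0 3.0 1.5
   vertex 0.5 1.4 2.7
  endloop
 endfacet
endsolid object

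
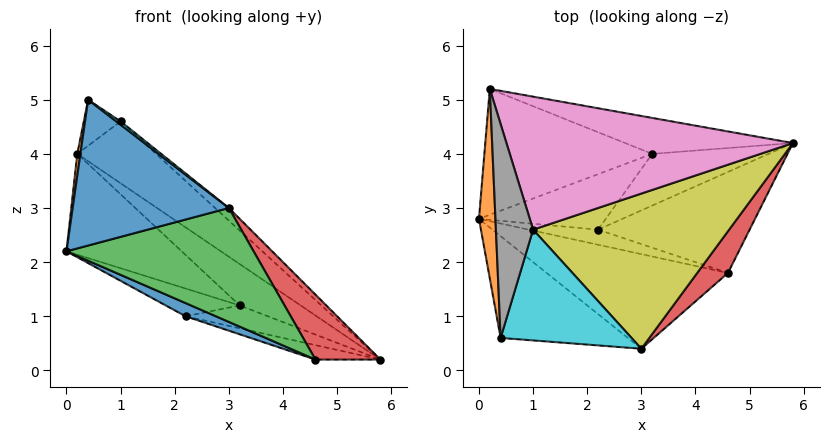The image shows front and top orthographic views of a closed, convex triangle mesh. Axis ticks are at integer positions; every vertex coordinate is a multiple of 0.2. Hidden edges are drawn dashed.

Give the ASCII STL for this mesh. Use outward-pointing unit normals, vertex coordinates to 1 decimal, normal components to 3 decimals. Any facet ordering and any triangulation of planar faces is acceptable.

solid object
 facet normal -0.450 -0.732 -0.511
  outer loop
   vertex 0.4 0.6 5.0
   vertex 0.0 2.8 2.2
   vertex 3.0 0.4 3.0
  endloop
 endfacet
 facet normal -0.991 -0.015 0.130
  outer loop
   vertex 0.4 0.6 5.0
   vertex 0.2 5.2 4.0
   vertex 0.0 2.8 2.2
  endloop
 endfacet
 facet normal -0.407 -0.703 -0.584
  outer loop
   vertex 4.6 1.8 0.2
   vertex 3.0 0.4 3.0
   vertex 0.0 2.8 2.2
  endloop
 endfacet
 facet normal 0.860 -0.430 0.276
  outer loop
   vertex 4.6 1.8 0.2
   vertex 5.8 4.2 0.2
   vertex 3.0 0.4 3.0
  endloop
 endfacet
 facet normal -0.432 0.564 -0.704
  outer loop
   vertex 3.2 4.0 1.2
   vertex 0.0 2.8 2.2
   vertex 0.2 5.2 4.0
  endloop
 endfacet
 facet normal -0.296 0.721 -0.627
  outer loop
   vertex 3.2 4.0 1.2
   vertex 0.2 5.2 4.0
   vertex 5.8 4.2 0.2
  endloop
 endfacet
 facet normal 0.568 0.347 0.746
  outer loop
   vertex 1.0 2.6 4.6
   vertex 5.8 4.2 0.2
   vertex 0.2 5.2 4.0
  endloop
 endfacet
 facet normal -0.049 0.210 0.976
  outer loop
   vertex 1.0 2.6 4.6
   vertex 0.2 5.2 4.0
   vertex 0.4 0.6 5.0
  endloop
 endfacet
 facet normal 0.663 0.061 0.746
  outer loop
   vertex 1.0 2.6 4.6
   vertex 3.0 0.4 3.0
   vertex 5.8 4.2 0.2
  endloop
 endfacet
 facet normal 0.608 -0.024 0.793
  outer loop
   vertex 1.0 2.6 4.6
   vertex 0.4 0.6 5.0
   vertex 3.0 0.4 3.0
  endloop
 endfacet
 facet normal -0.426 -0.596 -0.681
  outer loop
   vertex 2.2 2.6 1.0
   vertex 4.6 1.8 0.2
   vertex 0.0 2.8 2.2
  endloop
 endfacet
 facet normal -0.272 0.136 -0.953
  outer loop
   vertex 2.2 2.6 1.0
   vertex 5.8 4.2 0.2
   vertex 4.6 1.8 0.2
  endloop
 endfacet
 facet normal -0.408 0.408 -0.816
  outer loop
   vertex 2.2 2.6 1.0
   vertex 0.0 2.8 2.2
   vertex 3.2 4.0 1.2
  endloop
 endfacet
 facet normal -0.358 0.377 -0.854
  outer loop
   vertex 2.2 2.6 1.0
   vertex 3.2 4.0 1.2
   vertex 5.8 4.2 0.2
  endloop
 endfacet
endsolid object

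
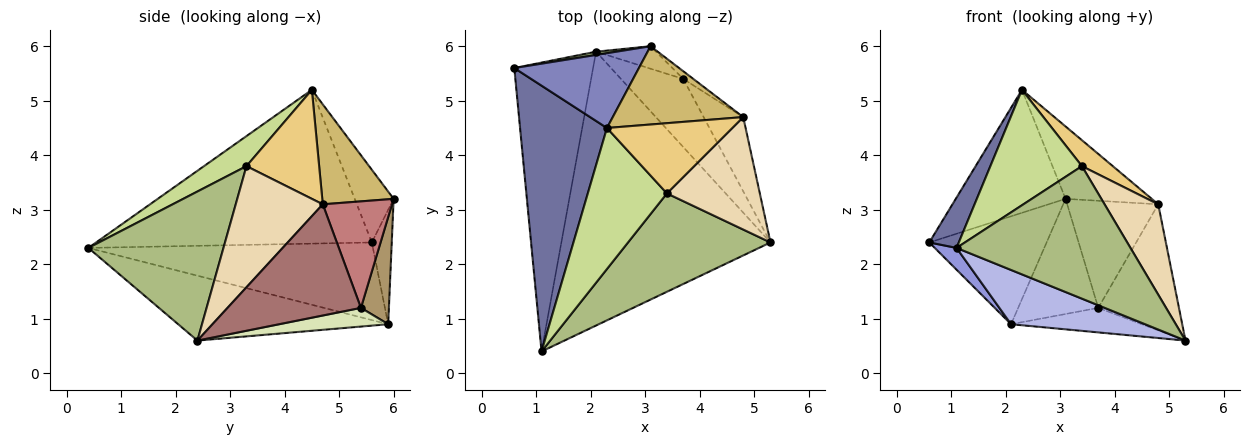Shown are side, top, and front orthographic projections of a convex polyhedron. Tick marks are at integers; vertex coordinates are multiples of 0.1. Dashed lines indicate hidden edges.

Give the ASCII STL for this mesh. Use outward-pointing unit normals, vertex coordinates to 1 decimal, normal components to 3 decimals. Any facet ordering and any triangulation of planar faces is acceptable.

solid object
 facet normal -0.867 -0.093 0.490
  outer loop
   vertex 2.3 4.5 5.2
   vertex 0.6 5.6 2.4
   vertex 1.1 0.4 2.3
  endloop
 endfacet
 facet normal -0.290 0.818 0.497
  outer loop
   vertex 3.1 6.0 3.2
   vertex 0.6 5.6 2.4
   vertex 2.3 4.5 5.2
  endloop
 endfacet
 facet normal -0.701 -0.054 -0.711
  outer loop
   vertex 2.1 5.9 0.9
   vertex 1.1 0.4 2.3
   vertex 0.6 5.6 2.4
  endloop
 endfacet
 facet normal -0.291 -0.186 -0.938
  outer loop
   vertex 2.1 5.9 0.9
   vertex 5.3 2.4 0.6
   vertex 1.1 0.4 2.3
  endloop
 endfacet
 facet normal -0.167 0.985 0.030
  outer loop
   vertex 2.1 5.9 0.9
   vertex 0.6 5.6 2.4
   vertex 3.1 6.0 3.2
  endloop
 endfacet
 facet normal 0.529 -0.681 0.506
  outer loop
   vertex 3.4 3.3 3.8
   vertex 1.1 0.4 2.3
   vertex 5.3 2.4 0.6
  endloop
 endfacet
 facet normal 0.282 -0.608 0.742
  outer loop
   vertex 3.4 3.3 3.8
   vertex 2.3 4.5 5.2
   vertex 1.1 0.4 2.3
  endloop
 endfacet
 facet normal 0.272 0.326 -0.906
  outer loop
   vertex 3.7 5.4 1.2
   vertex 5.3 2.4 0.6
   vertex 2.1 5.9 0.9
  endloop
 endfacet
 facet normal 0.324 0.928 -0.181
  outer loop
   vertex 3.7 5.4 1.2
   vertex 2.1 5.9 0.9
   vertex 3.1 6.0 3.2
  endloop
 endfacet
 facet normal 0.490 0.592 0.640
  outer loop
   vertex 4.8 4.7 3.1
   vertex 3.1 6.0 3.2
   vertex 2.3 4.5 5.2
  endloop
 endfacet
 facet normal 0.632 -0.269 0.727
  outer loop
   vertex 4.8 4.7 3.1
   vertex 2.3 4.5 5.2
   vertex 3.4 3.3 3.8
  endloop
 endfacet
 facet normal 0.713 -0.439 0.547
  outer loop
   vertex 4.8 4.7 3.1
   vertex 3.4 3.3 3.8
   vertex 5.3 2.4 0.6
  endloop
 endfacet
 facet normal 0.819 0.495 -0.292
  outer loop
   vertex 4.8 4.7 3.1
   vertex 5.3 2.4 0.6
   vertex 3.7 5.4 1.2
  endloop
 endfacet
 facet normal 0.604 0.795 -0.057
  outer loop
   vertex 4.8 4.7 3.1
   vertex 3.7 5.4 1.2
   vertex 3.1 6.0 3.2
  endloop
 endfacet
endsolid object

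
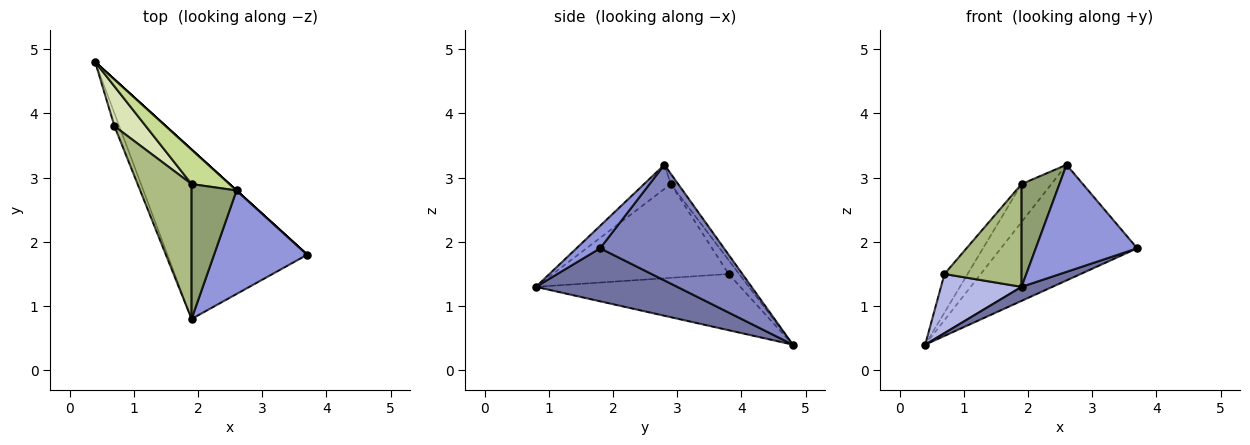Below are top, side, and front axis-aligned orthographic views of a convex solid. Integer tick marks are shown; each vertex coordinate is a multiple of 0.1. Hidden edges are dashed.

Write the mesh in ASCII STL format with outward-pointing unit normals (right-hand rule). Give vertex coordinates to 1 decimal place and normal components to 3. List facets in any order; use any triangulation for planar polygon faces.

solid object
 facet normal 0.354 -0.077 -0.932
  outer loop
   vertex 1.9 0.8 1.3
   vertex 0.4 4.8 0.4
   vertex 3.7 1.8 1.9
  endloop
 endfacet
 facet normal 0.673 0.740 0.000
  outer loop
   vertex 2.6 2.8 3.2
   vertex 3.7 1.8 1.9
   vertex 0.4 4.8 0.4
  endloop
 endfacet
 facet normal 0.165 -0.709 0.685
  outer loop
   vertex 2.6 2.8 3.2
   vertex 1.9 0.8 1.3
   vertex 3.7 1.8 1.9
  endloop
 endfacet
 facet normal -0.927 -0.366 -0.079
  outer loop
   vertex 0.7 3.8 1.5
   vertex 0.4 4.8 0.4
   vertex 1.9 0.8 1.3
  endloop
 endfacet
 facet normal -0.393 -0.557 0.731
  outer loop
   vertex 1.9 2.9 2.9
   vertex 1.9 0.8 1.3
   vertex 2.6 2.8 3.2
  endloop
 endfacet
 facet normal -0.810 -0.355 0.466
  outer loop
   vertex 1.9 2.9 2.9
   vertex 0.7 3.8 1.5
   vertex 1.9 0.8 1.3
  endloop
 endfacet
 facet normal -0.179 0.728 0.661
  outer loop
   vertex 1.9 2.9 2.9
   vertex 2.6 2.8 3.2
   vertex 0.4 4.8 0.4
  endloop
 endfacet
 facet normal -0.302 0.663 0.685
  outer loop
   vertex 1.9 2.9 2.9
   vertex 0.4 4.8 0.4
   vertex 0.7 3.8 1.5
  endloop
 endfacet
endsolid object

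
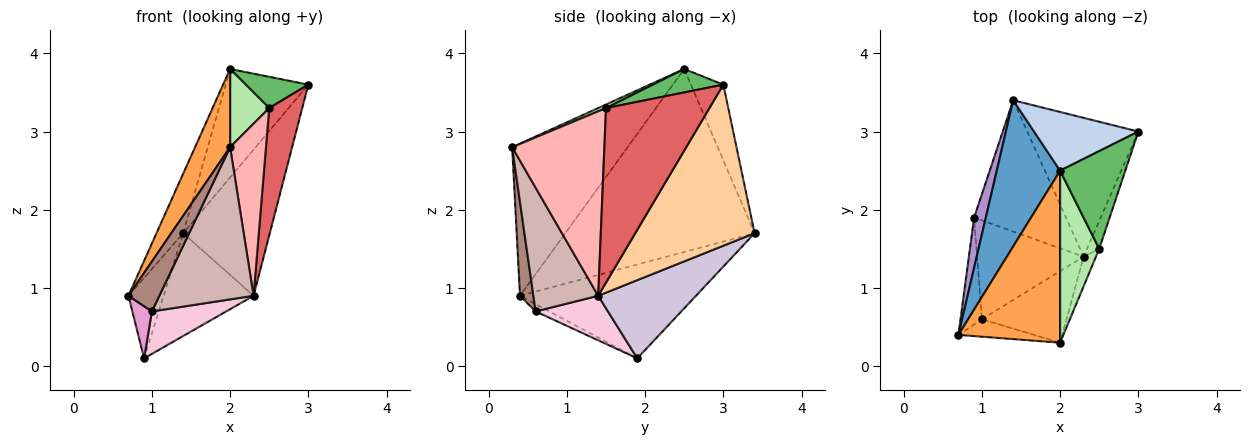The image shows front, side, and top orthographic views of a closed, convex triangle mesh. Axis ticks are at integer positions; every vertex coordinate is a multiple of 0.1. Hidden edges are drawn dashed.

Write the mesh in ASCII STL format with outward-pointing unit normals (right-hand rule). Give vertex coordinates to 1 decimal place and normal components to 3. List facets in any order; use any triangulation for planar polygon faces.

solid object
 facet normal -0.937 0.132 0.324
  outer loop
   vertex 2.0 2.5 3.8
   vertex 1.4 3.4 1.7
   vertex 0.7 0.4 0.9
  endloop
 endfacet
 facet normal -0.326 0.832 0.450
  outer loop
   vertex 2.0 2.5 3.8
   vertex 3.0 3.0 3.6
   vertex 1.4 3.4 1.7
  endloop
 endfacet
 facet normal -0.806 -0.245 0.539
  outer loop
   vertex 2.0 0.3 2.8
   vertex 2.0 2.5 3.8
   vertex 0.7 0.4 0.9
  endloop
 endfacet
 facet normal 0.707 0.513 -0.487
  outer loop
   vertex 2.3 1.4 0.9
   vertex 1.4 3.4 1.7
   vertex 3.0 3.0 3.6
  endloop
 endfacet
 facet normal 0.324 -0.288 0.901
  outer loop
   vertex 2.5 1.5 3.3
   vertex 3.0 3.0 3.6
   vertex 2.0 2.5 3.8
  endloop
 endfacet
 facet normal 0.082 -0.412 0.907
  outer loop
   vertex 2.5 1.5 3.3
   vertex 2.0 2.5 3.8
   vertex 2.0 0.3 2.8
  endloop
 endfacet
 facet normal 0.950 -0.304 -0.067
  outer loop
   vertex 2.5 1.5 3.3
   vertex 2.3 1.4 0.9
   vertex 3.0 3.0 3.6
  endloop
 endfacet
 facet normal 0.930 -0.362 -0.062
  outer loop
   vertex 2.5 1.5 3.3
   vertex 2.0 0.3 2.8
   vertex 2.3 1.4 0.9
  endloop
 endfacet
 facet normal -0.973 0.195 0.122
  outer loop
   vertex 0.9 1.9 0.1
   vertex 0.7 0.4 0.9
   vertex 1.4 3.4 1.7
  endloop
 endfacet
 facet normal 0.557 0.512 -0.654
  outer loop
   vertex 0.9 1.9 0.1
   vertex 1.4 3.4 1.7
   vertex 2.3 1.4 0.9
  endloop
 endfacet
 facet normal 0.379 -0.874 -0.305
  outer loop
   vertex 1.0 0.6 0.7
   vertex 2.0 0.3 2.8
   vertex 0.7 0.4 0.9
  endloop
 endfacet
 facet normal 0.528 -0.768 -0.361
  outer loop
   vertex 1.0 0.6 0.7
   vertex 2.3 1.4 0.9
   vertex 2.0 0.3 2.8
  endloop
 endfacet
 facet normal -0.293 -0.419 -0.859
  outer loop
   vertex 1.0 0.6 0.7
   vertex 0.7 0.4 0.9
   vertex 0.9 1.9 0.1
  endloop
 endfacet
 facet normal 0.359 -0.368 -0.858
  outer loop
   vertex 1.0 0.6 0.7
   vertex 0.9 1.9 0.1
   vertex 2.3 1.4 0.9
  endloop
 endfacet
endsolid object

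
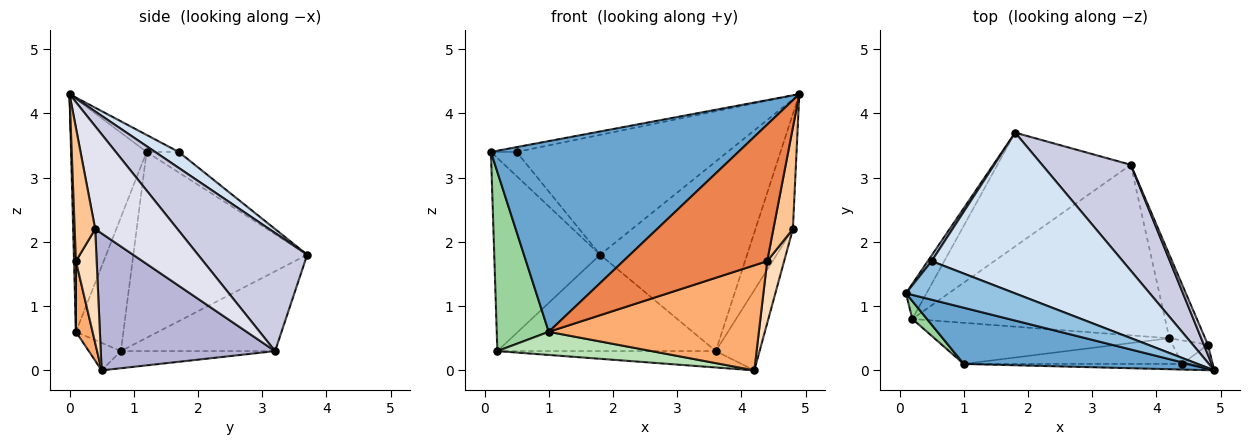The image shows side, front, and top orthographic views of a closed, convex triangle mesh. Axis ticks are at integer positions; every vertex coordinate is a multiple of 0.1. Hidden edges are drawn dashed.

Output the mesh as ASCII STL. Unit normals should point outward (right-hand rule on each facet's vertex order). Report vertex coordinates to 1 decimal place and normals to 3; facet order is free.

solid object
 facet normal -0.281 -0.921 0.271
  outer loop
   vertex 1.0 0.1 0.6
   vertex 4.9 0.0 4.3
   vertex 0.1 1.2 3.4
  endloop
 endfacet
 facet normal -0.153 0.123 0.981
  outer loop
   vertex 0.5 1.7 3.4
   vertex 0.1 1.2 3.4
   vertex 4.9 0.0 4.3
  endloop
 endfacet
 facet normal -0.773 0.618 0.145
  outer loop
   vertex 0.5 1.7 3.4
   vertex 1.8 3.7 1.8
   vertex 0.1 1.2 3.4
  endloop
 endfacet
 facet normal 0.067 0.596 0.800
  outer loop
   vertex 0.5 1.7 3.4
   vertex 4.9 0.0 4.3
   vertex 1.8 3.7 1.8
  endloop
 endfacet
 facet normal 0.013 -0.999 -0.041
  outer loop
   vertex 4.4 0.1 1.7
   vertex 4.9 0.0 4.3
   vertex 1.0 0.1 0.6
  endloop
 endfacet
 facet normal 0.077 -0.969 -0.237
  outer loop
   vertex 4.4 0.1 1.7
   vertex 1.0 0.1 0.6
   vertex 4.2 0.5 0.0
  endloop
 endfacet
 facet normal 0.715 -0.680 -0.164
  outer loop
   vertex 4.4 0.1 1.7
   vertex 4.8 0.4 2.2
   vertex 4.9 0.0 4.3
  endloop
 endfacet
 facet normal 0.753 -0.615 -0.233
  outer loop
   vertex 4.4 0.1 1.7
   vertex 4.2 0.5 0.0
   vertex 4.8 0.4 2.2
  endloop
 endfacet
 facet normal -0.850 0.518 -0.094
  outer loop
   vertex 0.2 0.8 0.3
   vertex 0.1 1.2 3.4
   vertex 1.8 3.7 1.8
  endloop
 endfacet
 facet normal -0.672 -0.737 0.073
  outer loop
   vertex 0.2 0.8 0.3
   vertex 1.0 0.1 0.6
   vertex 0.1 1.2 3.4
  endloop
 endfacet
 facet normal -0.102 -0.488 -0.867
  outer loop
   vertex 0.2 0.8 0.3
   vertex 4.2 0.5 0.0
   vertex 1.0 0.1 0.6
  endloop
 endfacet
 facet normal -0.415 0.588 -0.694
  outer loop
   vertex 3.6 3.2 0.3
   vertex 0.2 0.8 0.3
   vertex 1.8 3.7 1.8
  endloop
 endfacet
 facet normal -0.067 0.095 -0.993
  outer loop
   vertex 3.6 3.2 0.3
   vertex 4.2 0.5 0.0
   vertex 0.2 0.8 0.3
  endloop
 endfacet
 facet normal 0.940 0.236 -0.246
  outer loop
   vertex 3.6 3.2 0.3
   vertex 4.8 0.4 2.2
   vertex 4.2 0.5 0.0
  endloop
 endfacet
 facet normal 0.544 0.732 0.409
  outer loop
   vertex 3.6 3.2 0.3
   vertex 1.8 3.7 1.8
   vertex 4.9 0.0 4.3
  endloop
 endfacet
 facet normal 0.910 0.414 0.036
  outer loop
   vertex 3.6 3.2 0.3
   vertex 4.9 0.0 4.3
   vertex 4.8 0.4 2.2
  endloop
 endfacet
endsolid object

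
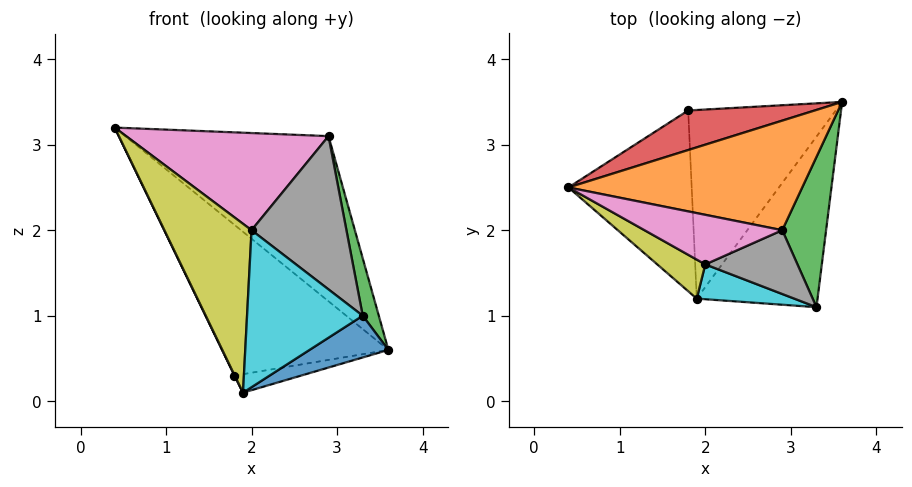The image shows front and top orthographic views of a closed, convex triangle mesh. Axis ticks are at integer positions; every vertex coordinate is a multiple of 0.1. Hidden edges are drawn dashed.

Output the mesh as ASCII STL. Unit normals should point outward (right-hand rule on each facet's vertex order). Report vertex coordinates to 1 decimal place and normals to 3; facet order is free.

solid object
 facet normal 0.519 -0.203 -0.830
  outer loop
   vertex 1.9 1.2 0.1
   vertex 3.6 3.5 0.6
   vertex 3.3 1.1 1.0
  endloop
 endfacet
 facet normal 0.185 0.819 0.543
  outer loop
   vertex 2.9 2.0 3.1
   vertex 3.6 3.5 0.6
   vertex 0.4 2.5 3.2
  endloop
 endfacet
 facet normal 0.972 -0.085 0.221
  outer loop
   vertex 2.9 2.0 3.1
   vertex 3.3 1.1 1.0
   vertex 3.6 3.5 0.6
  endloop
 endfacet
 facet normal -0.096 0.963 0.253
  outer loop
   vertex 1.8 3.4 0.3
   vertex 0.4 2.5 3.2
   vertex 3.6 3.5 0.6
  endloop
 endfacet
 facet normal -0.900 -0.001 -0.435
  outer loop
   vertex 1.8 3.4 0.3
   vertex 1.9 1.2 0.1
   vertex 0.4 2.5 3.2
  endloop
 endfacet
 facet normal 0.158 0.097 -0.983
  outer loop
   vertex 1.8 3.4 0.3
   vertex 3.6 3.5 0.6
   vertex 1.9 1.2 0.1
  endloop
 endfacet
 facet normal -0.158 -0.879 0.449
  outer loop
   vertex 2.0 1.6 2.0
   vertex 2.9 2.0 3.1
   vertex 0.4 2.5 3.2
  endloop
 endfacet
 facet normal -0.059 -0.922 0.384
  outer loop
   vertex 2.0 1.6 2.0
   vertex 3.3 1.1 1.0
   vertex 2.9 2.0 3.1
  endloop
 endfacet
 facet normal -0.355 -0.911 0.210
  outer loop
   vertex 2.0 1.6 2.0
   vertex 0.4 2.5 3.2
   vertex 1.9 1.2 0.1
  endloop
 endfacet
 facet normal -0.205 -0.956 0.212
  outer loop
   vertex 2.0 1.6 2.0
   vertex 1.9 1.2 0.1
   vertex 3.3 1.1 1.0
  endloop
 endfacet
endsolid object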